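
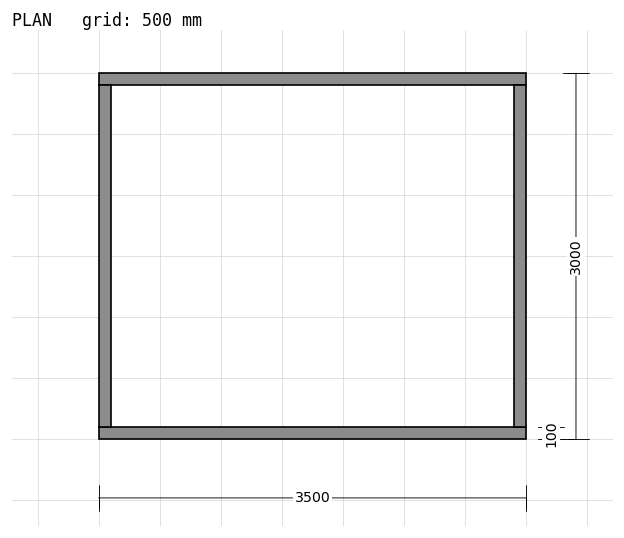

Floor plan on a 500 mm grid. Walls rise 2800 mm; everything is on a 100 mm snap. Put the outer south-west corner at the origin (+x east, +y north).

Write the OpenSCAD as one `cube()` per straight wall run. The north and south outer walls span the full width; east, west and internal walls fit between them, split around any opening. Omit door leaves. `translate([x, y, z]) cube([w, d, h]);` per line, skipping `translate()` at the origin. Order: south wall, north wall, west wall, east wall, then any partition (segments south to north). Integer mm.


cube([3500, 100, 2800]);
translate([0, 2900, 0]) cube([3500, 100, 2800]);
translate([0, 100, 0]) cube([100, 2800, 2800]);
translate([3400, 100, 0]) cube([100, 2800, 2800]);


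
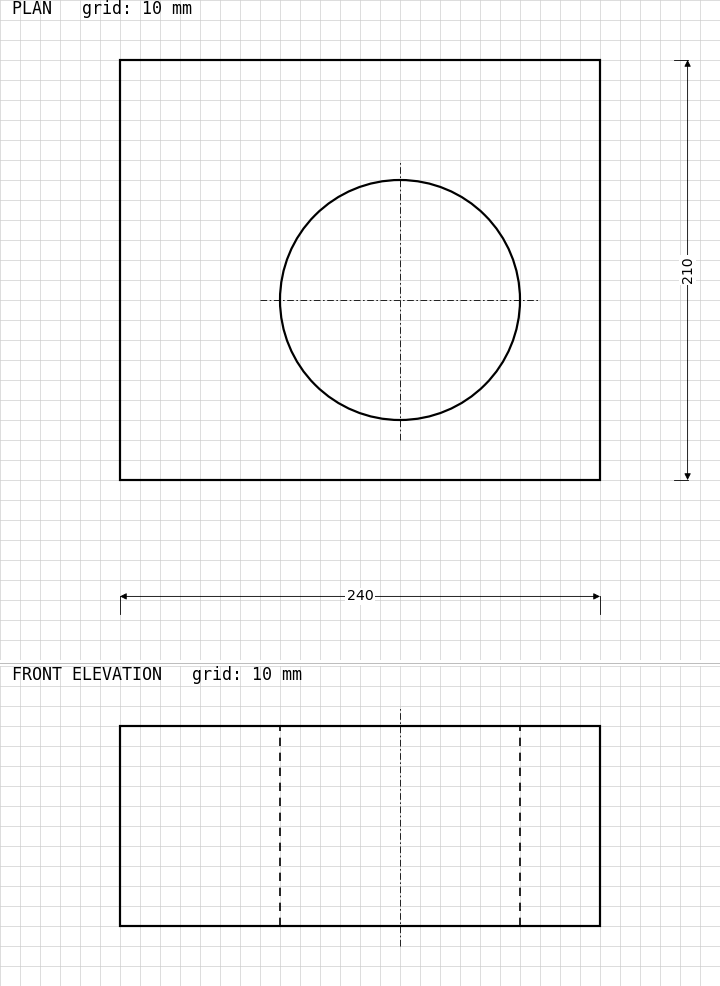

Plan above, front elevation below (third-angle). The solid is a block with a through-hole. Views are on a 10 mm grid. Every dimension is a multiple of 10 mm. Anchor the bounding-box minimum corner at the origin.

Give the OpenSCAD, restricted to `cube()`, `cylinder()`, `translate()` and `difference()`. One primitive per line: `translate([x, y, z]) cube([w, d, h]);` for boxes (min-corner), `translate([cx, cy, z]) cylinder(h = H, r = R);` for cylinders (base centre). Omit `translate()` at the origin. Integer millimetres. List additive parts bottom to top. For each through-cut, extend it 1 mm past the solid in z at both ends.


difference() {
  cube([240, 210, 100]);
  translate([140, 90, -1]) cylinder(h = 102, r = 60);
}


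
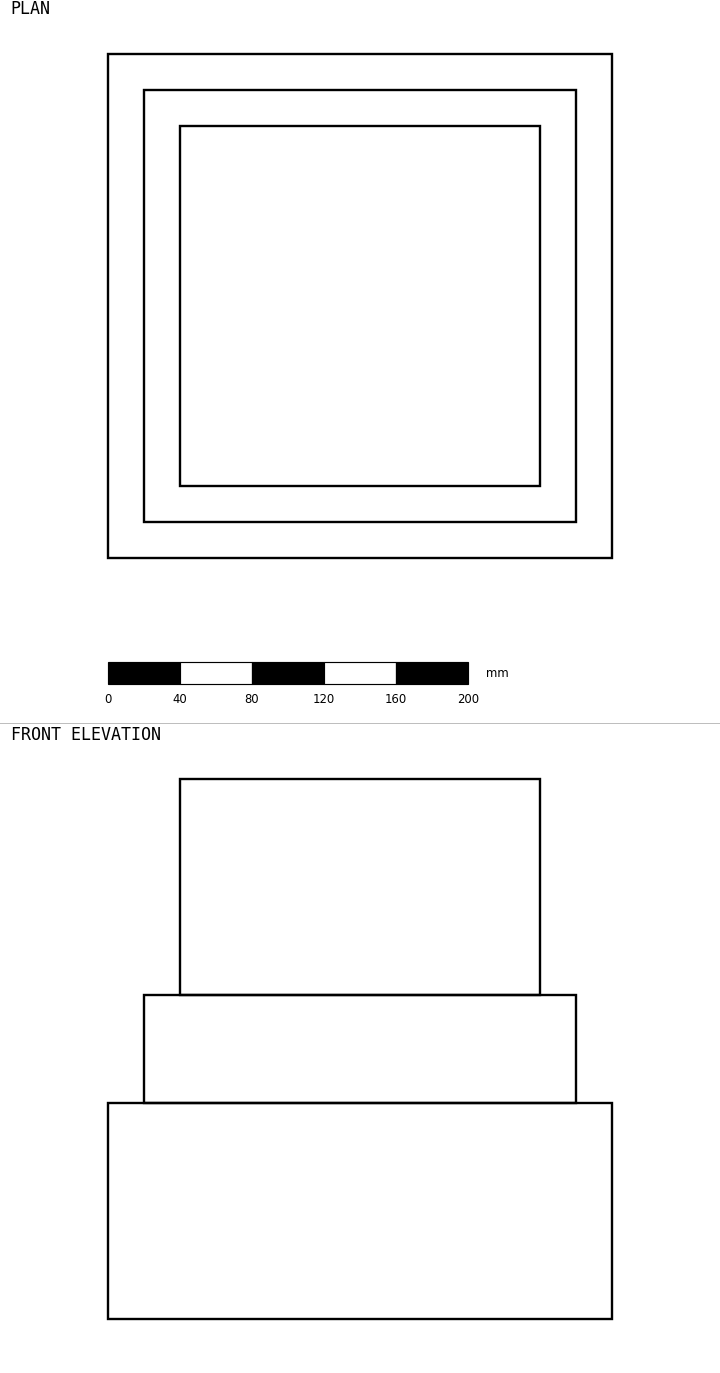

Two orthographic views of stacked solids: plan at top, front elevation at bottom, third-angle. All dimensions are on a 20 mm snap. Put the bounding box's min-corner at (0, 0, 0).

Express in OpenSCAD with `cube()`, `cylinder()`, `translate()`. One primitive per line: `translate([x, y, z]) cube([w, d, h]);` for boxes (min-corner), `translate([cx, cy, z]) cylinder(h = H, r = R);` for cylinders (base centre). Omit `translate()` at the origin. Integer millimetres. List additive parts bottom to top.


cube([280, 280, 120]);
translate([20, 20, 120]) cube([240, 240, 60]);
translate([40, 40, 180]) cube([200, 200, 120]);


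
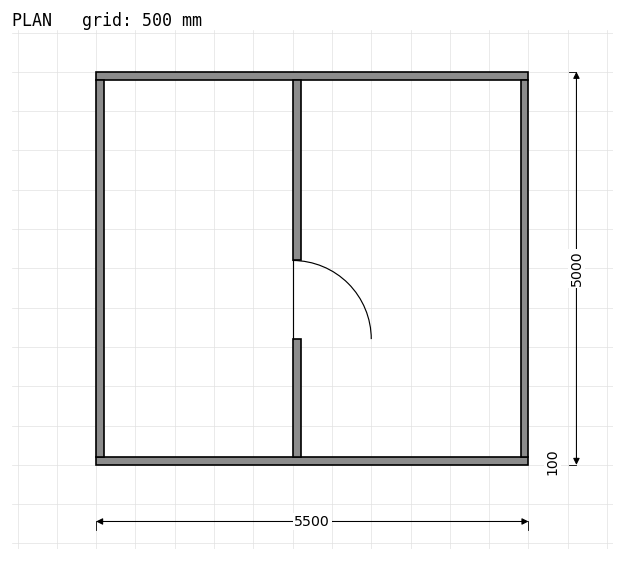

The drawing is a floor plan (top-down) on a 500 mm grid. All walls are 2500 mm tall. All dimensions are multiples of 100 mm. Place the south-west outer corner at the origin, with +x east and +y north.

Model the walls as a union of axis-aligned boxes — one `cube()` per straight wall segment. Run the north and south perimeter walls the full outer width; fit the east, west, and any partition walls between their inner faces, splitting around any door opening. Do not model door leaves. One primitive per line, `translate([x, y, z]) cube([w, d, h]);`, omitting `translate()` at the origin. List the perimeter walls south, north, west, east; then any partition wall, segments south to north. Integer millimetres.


cube([5500, 100, 2500]);
translate([0, 4900, 0]) cube([5500, 100, 2500]);
translate([0, 100, 0]) cube([100, 4800, 2500]);
translate([5400, 100, 0]) cube([100, 4800, 2500]);
translate([2500, 100, 0]) cube([100, 1500, 2500]);
translate([2500, 2600, 0]) cube([100, 2300, 2500]);


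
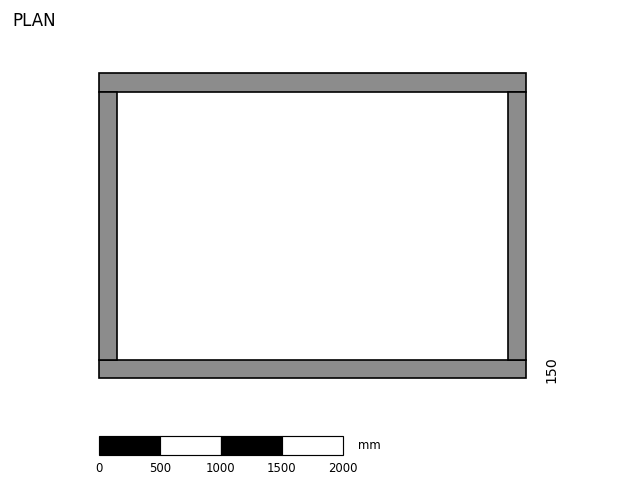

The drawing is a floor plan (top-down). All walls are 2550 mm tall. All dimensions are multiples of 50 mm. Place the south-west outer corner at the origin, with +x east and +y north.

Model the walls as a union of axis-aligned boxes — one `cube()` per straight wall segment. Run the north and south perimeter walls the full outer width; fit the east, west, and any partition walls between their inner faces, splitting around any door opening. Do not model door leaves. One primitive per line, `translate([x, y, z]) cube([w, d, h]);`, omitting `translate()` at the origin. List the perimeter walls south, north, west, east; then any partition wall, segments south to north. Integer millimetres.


cube([3500, 150, 2550]);
translate([0, 2350, 0]) cube([3500, 150, 2550]);
translate([0, 150, 0]) cube([150, 2200, 2550]);
translate([3350, 150, 0]) cube([150, 2200, 2550]);


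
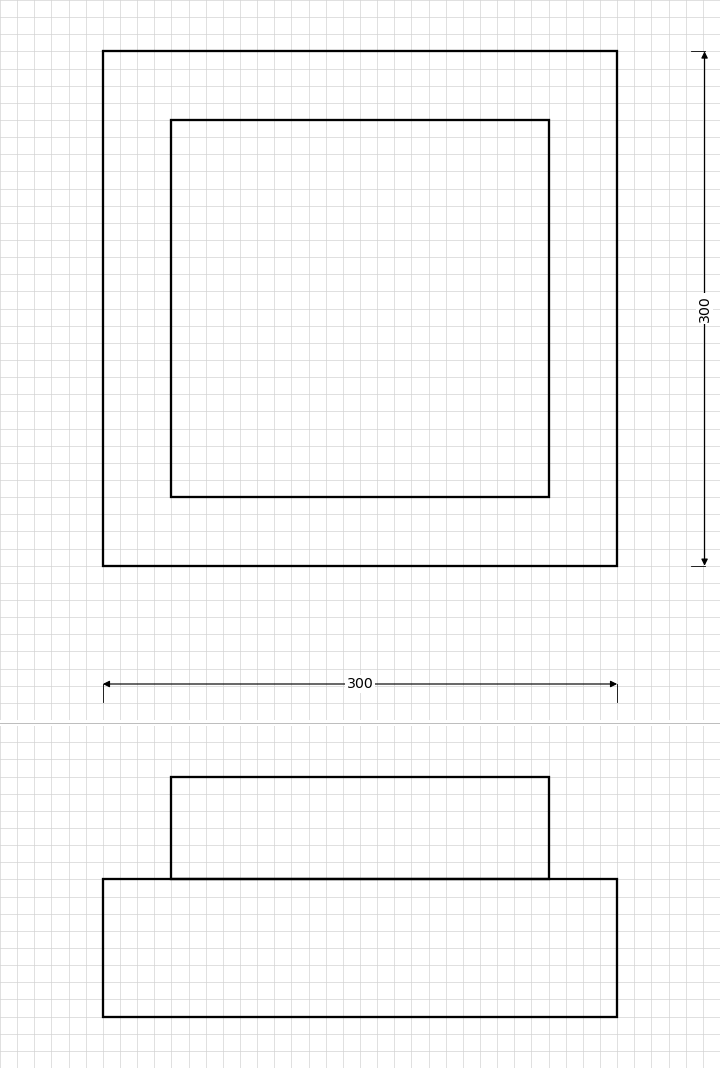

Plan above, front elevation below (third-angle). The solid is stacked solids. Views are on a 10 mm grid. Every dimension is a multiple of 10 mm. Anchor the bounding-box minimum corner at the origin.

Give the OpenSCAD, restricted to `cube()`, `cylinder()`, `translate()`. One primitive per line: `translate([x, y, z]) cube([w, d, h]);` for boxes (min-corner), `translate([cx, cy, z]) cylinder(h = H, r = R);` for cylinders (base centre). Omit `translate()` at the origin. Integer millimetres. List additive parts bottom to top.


cube([300, 300, 80]);
translate([40, 40, 80]) cube([220, 220, 60]);


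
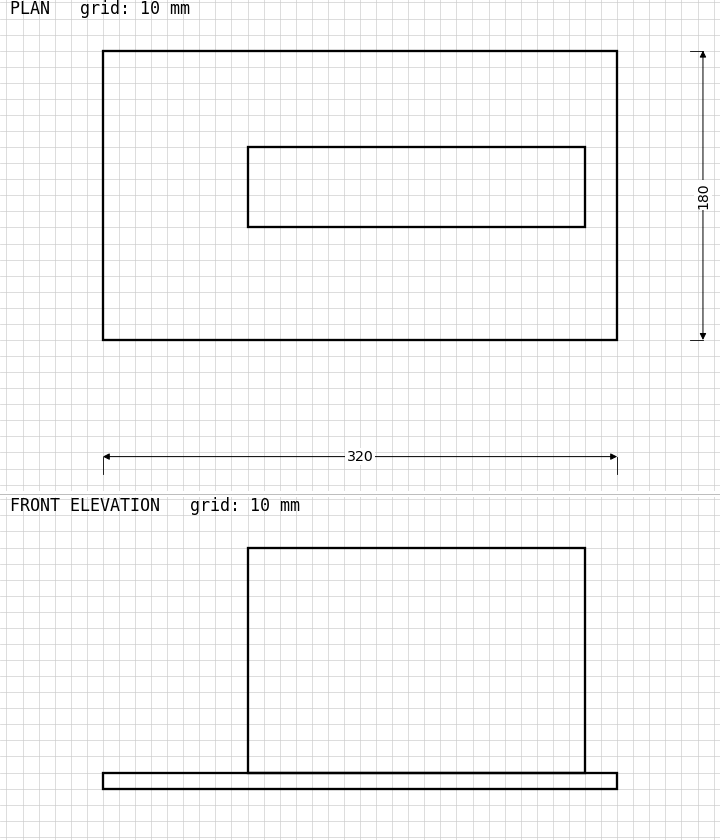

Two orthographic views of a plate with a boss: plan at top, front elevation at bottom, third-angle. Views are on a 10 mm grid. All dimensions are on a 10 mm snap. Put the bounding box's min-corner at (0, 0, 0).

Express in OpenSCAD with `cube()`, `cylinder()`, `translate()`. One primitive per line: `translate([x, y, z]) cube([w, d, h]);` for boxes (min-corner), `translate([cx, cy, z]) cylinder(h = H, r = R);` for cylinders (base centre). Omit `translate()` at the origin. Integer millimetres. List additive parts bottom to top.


cube([320, 180, 10]);
translate([90, 70, 10]) cube([210, 50, 140]);


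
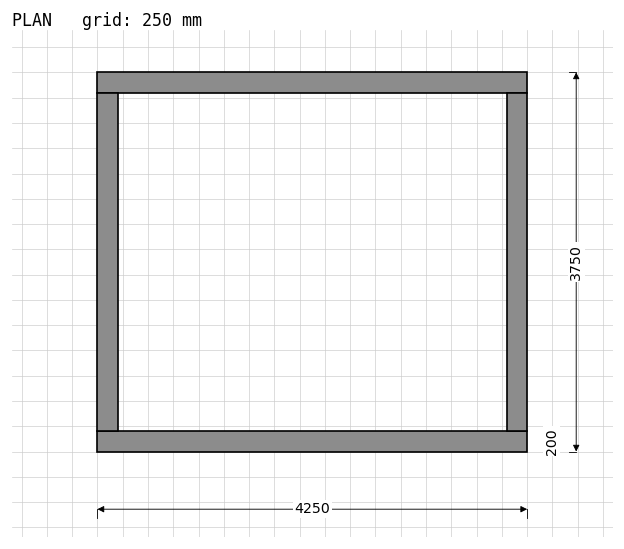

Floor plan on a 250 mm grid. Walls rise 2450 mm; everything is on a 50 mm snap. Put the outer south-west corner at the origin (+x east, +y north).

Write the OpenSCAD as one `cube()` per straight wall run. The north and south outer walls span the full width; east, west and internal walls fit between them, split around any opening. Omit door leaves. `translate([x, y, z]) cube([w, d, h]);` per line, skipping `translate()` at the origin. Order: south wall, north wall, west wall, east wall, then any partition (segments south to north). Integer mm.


cube([4250, 200, 2450]);
translate([0, 3550, 0]) cube([4250, 200, 2450]);
translate([0, 200, 0]) cube([200, 3350, 2450]);
translate([4050, 200, 0]) cube([200, 3350, 2450]);


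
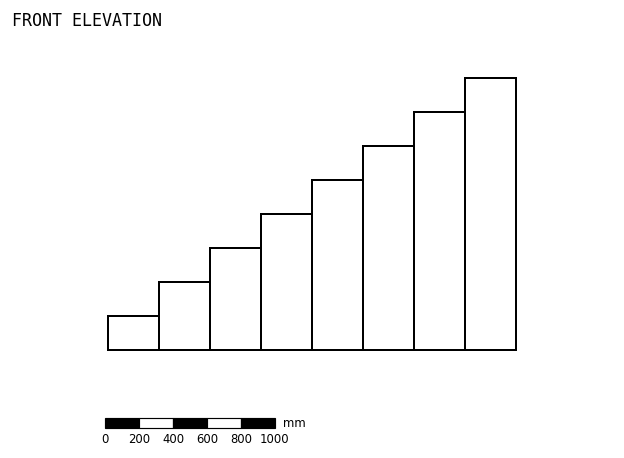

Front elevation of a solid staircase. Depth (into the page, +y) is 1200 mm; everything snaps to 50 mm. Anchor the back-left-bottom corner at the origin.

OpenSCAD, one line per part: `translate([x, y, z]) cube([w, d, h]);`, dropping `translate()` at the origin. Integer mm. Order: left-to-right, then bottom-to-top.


cube([300, 1200, 200]);
translate([300, 0, 0]) cube([300, 1200, 400]);
translate([600, 0, 0]) cube([300, 1200, 600]);
translate([900, 0, 0]) cube([300, 1200, 800]);
translate([1200, 0, 0]) cube([300, 1200, 1000]);
translate([1500, 0, 0]) cube([300, 1200, 1200]);
translate([1800, 0, 0]) cube([300, 1200, 1400]);
translate([2100, 0, 0]) cube([300, 1200, 1600]);


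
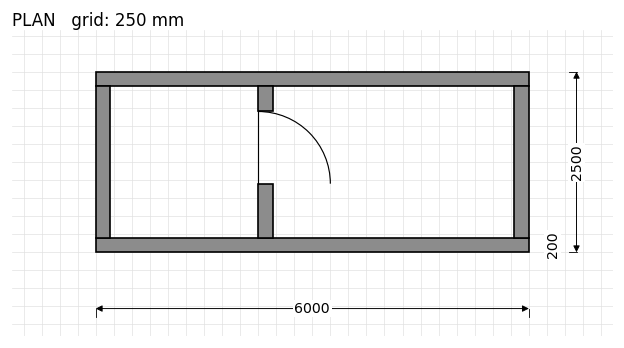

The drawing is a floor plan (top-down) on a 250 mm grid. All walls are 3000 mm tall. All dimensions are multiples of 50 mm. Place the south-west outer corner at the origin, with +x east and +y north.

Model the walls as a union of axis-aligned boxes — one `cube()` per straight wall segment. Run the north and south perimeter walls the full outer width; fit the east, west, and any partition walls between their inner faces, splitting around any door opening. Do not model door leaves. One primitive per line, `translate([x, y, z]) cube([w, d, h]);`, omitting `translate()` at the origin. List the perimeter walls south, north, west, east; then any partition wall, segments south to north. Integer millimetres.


cube([6000, 200, 3000]);
translate([0, 2300, 0]) cube([6000, 200, 3000]);
translate([0, 200, 0]) cube([200, 2100, 3000]);
translate([5800, 200, 0]) cube([200, 2100, 3000]);
translate([2250, 200, 0]) cube([200, 750, 3000]);
translate([2250, 1950, 0]) cube([200, 350, 3000]);


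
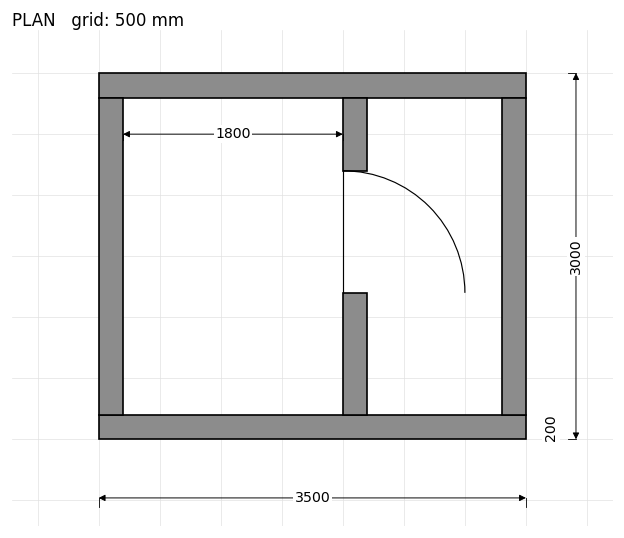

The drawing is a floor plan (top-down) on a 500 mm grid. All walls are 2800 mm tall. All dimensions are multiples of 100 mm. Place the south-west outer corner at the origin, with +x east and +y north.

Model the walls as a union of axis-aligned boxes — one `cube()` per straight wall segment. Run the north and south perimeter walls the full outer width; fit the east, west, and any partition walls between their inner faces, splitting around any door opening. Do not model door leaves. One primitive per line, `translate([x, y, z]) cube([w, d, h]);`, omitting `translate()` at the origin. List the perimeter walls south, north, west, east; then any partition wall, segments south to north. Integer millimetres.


cube([3500, 200, 2800]);
translate([0, 2800, 0]) cube([3500, 200, 2800]);
translate([0, 200, 0]) cube([200, 2600, 2800]);
translate([3300, 200, 0]) cube([200, 2600, 2800]);
translate([2000, 200, 0]) cube([200, 1000, 2800]);
translate([2000, 2200, 0]) cube([200, 600, 2800]);


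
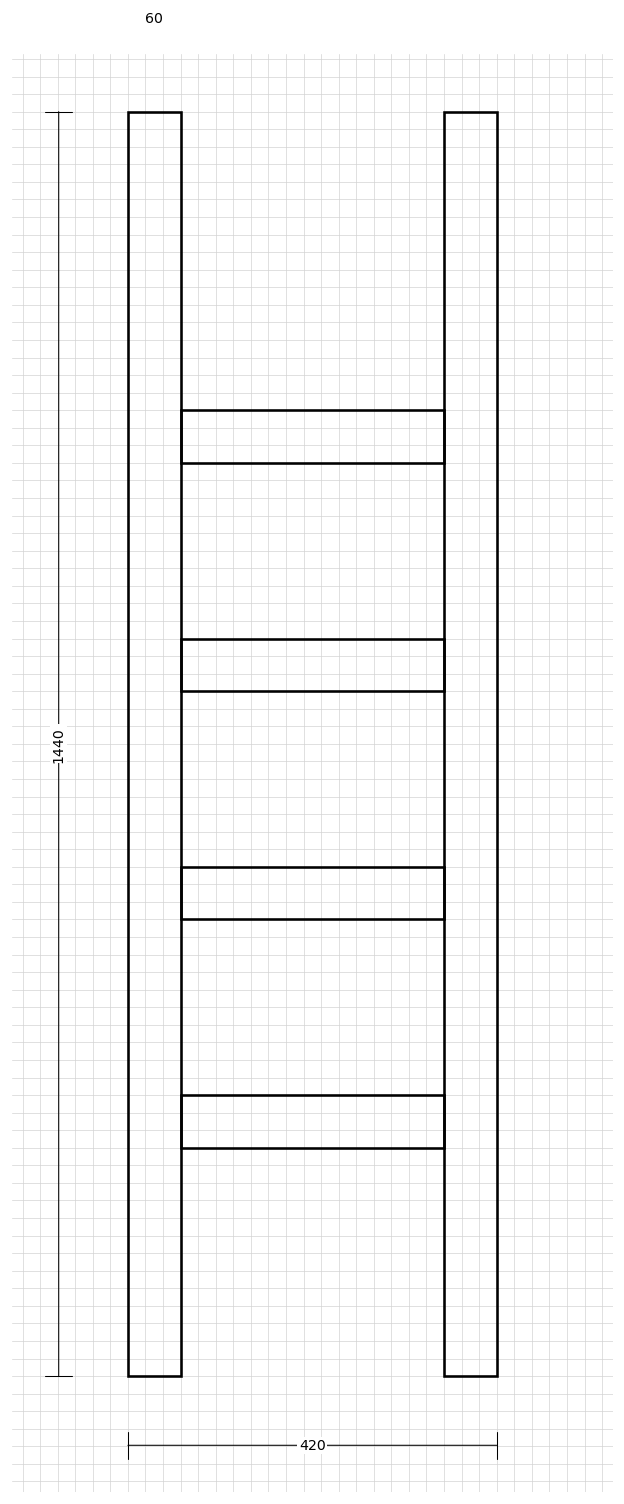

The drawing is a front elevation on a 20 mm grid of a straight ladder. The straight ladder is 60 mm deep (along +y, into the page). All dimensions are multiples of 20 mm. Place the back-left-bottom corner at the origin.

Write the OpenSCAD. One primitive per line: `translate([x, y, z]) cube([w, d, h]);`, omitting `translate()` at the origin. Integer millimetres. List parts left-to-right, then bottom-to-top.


cube([60, 60, 1440]);
translate([60, 0, 260]) cube([300, 60, 60]);
translate([60, 0, 520]) cube([300, 60, 60]);
translate([60, 0, 780]) cube([300, 60, 60]);
translate([60, 0, 1040]) cube([300, 60, 60]);
translate([360, 0, 0]) cube([60, 60, 1440]);


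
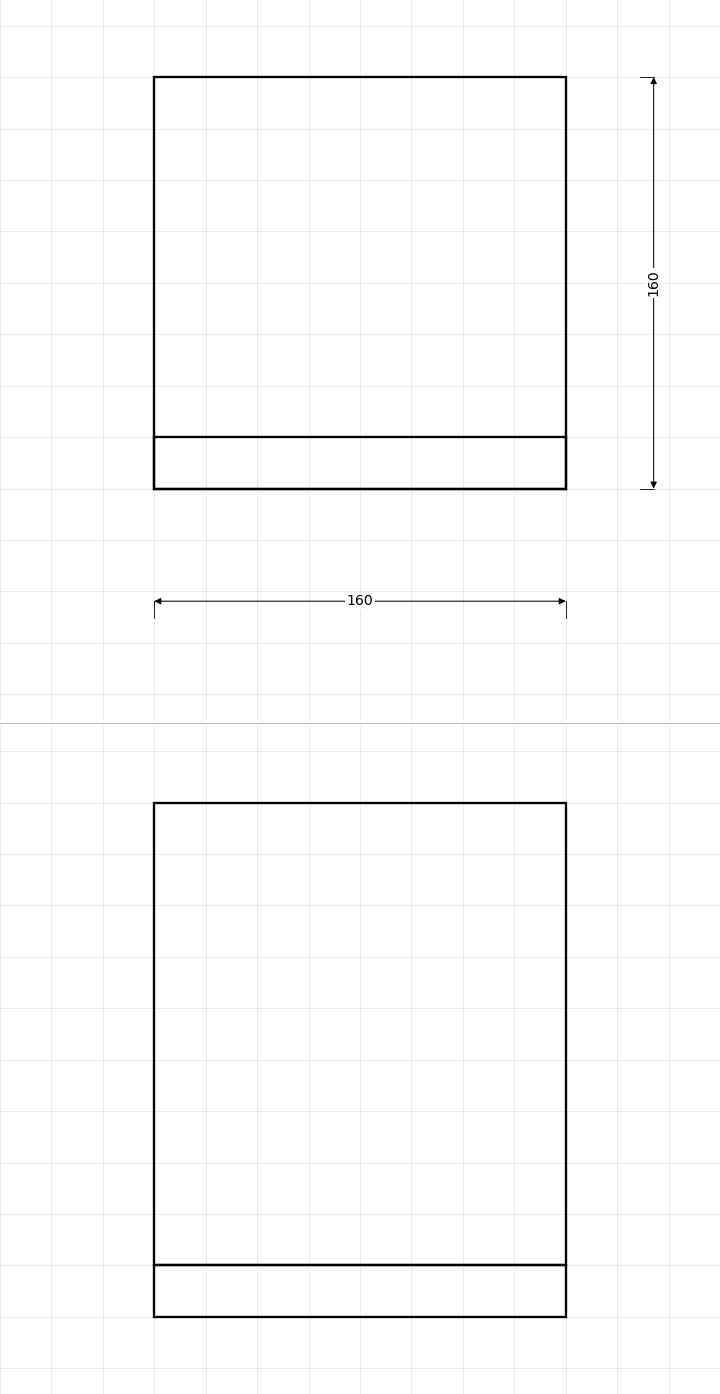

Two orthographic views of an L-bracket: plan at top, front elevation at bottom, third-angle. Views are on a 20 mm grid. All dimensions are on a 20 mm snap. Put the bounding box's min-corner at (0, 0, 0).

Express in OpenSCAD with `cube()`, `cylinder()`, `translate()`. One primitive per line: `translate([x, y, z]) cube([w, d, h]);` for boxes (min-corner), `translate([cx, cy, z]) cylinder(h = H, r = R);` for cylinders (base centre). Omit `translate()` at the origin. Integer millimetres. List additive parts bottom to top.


cube([160, 160, 20]);
translate([0, 0, 20]) cube([160, 20, 180]);


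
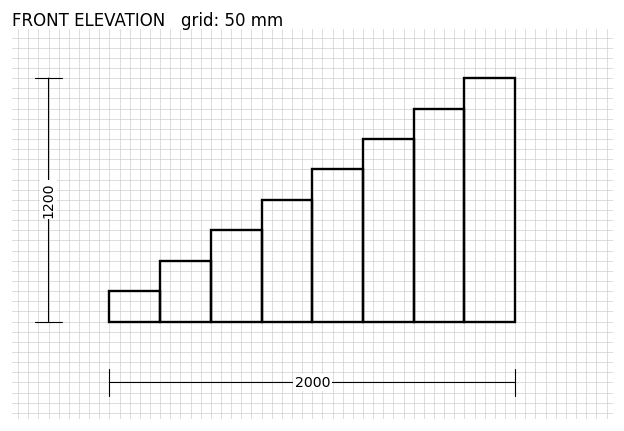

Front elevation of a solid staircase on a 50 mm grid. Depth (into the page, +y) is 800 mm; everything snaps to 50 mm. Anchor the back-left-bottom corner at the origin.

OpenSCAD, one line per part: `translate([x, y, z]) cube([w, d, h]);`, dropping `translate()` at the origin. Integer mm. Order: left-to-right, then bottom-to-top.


cube([250, 800, 150]);
translate([250, 0, 0]) cube([250, 800, 300]);
translate([500, 0, 0]) cube([250, 800, 450]);
translate([750, 0, 0]) cube([250, 800, 600]);
translate([1000, 0, 0]) cube([250, 800, 750]);
translate([1250, 0, 0]) cube([250, 800, 900]);
translate([1500, 0, 0]) cube([250, 800, 1050]);
translate([1750, 0, 0]) cube([250, 800, 1200]);


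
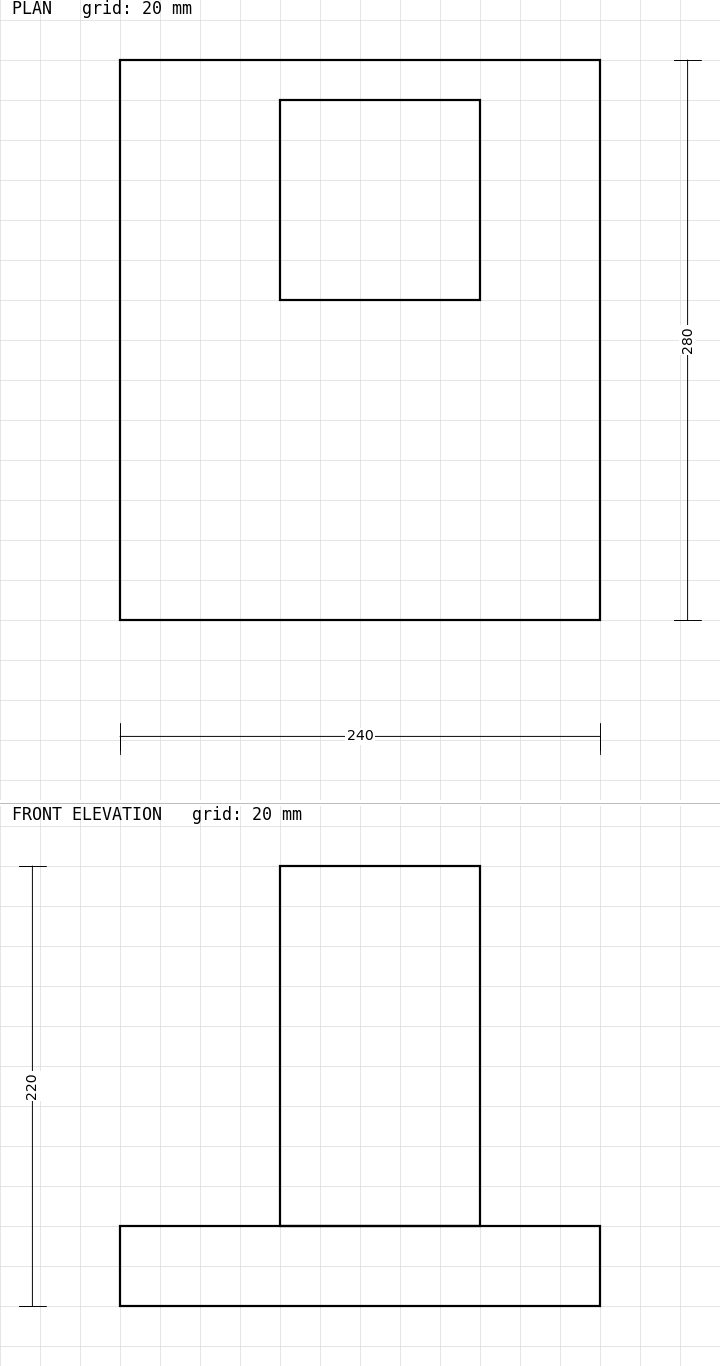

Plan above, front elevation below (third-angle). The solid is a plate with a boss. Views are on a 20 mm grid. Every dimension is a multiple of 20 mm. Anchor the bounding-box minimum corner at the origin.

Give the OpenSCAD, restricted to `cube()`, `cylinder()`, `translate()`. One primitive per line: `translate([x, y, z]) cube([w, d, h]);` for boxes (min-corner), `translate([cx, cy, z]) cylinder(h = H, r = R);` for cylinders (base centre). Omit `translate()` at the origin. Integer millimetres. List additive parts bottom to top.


cube([240, 280, 40]);
translate([80, 160, 40]) cube([100, 100, 180]);


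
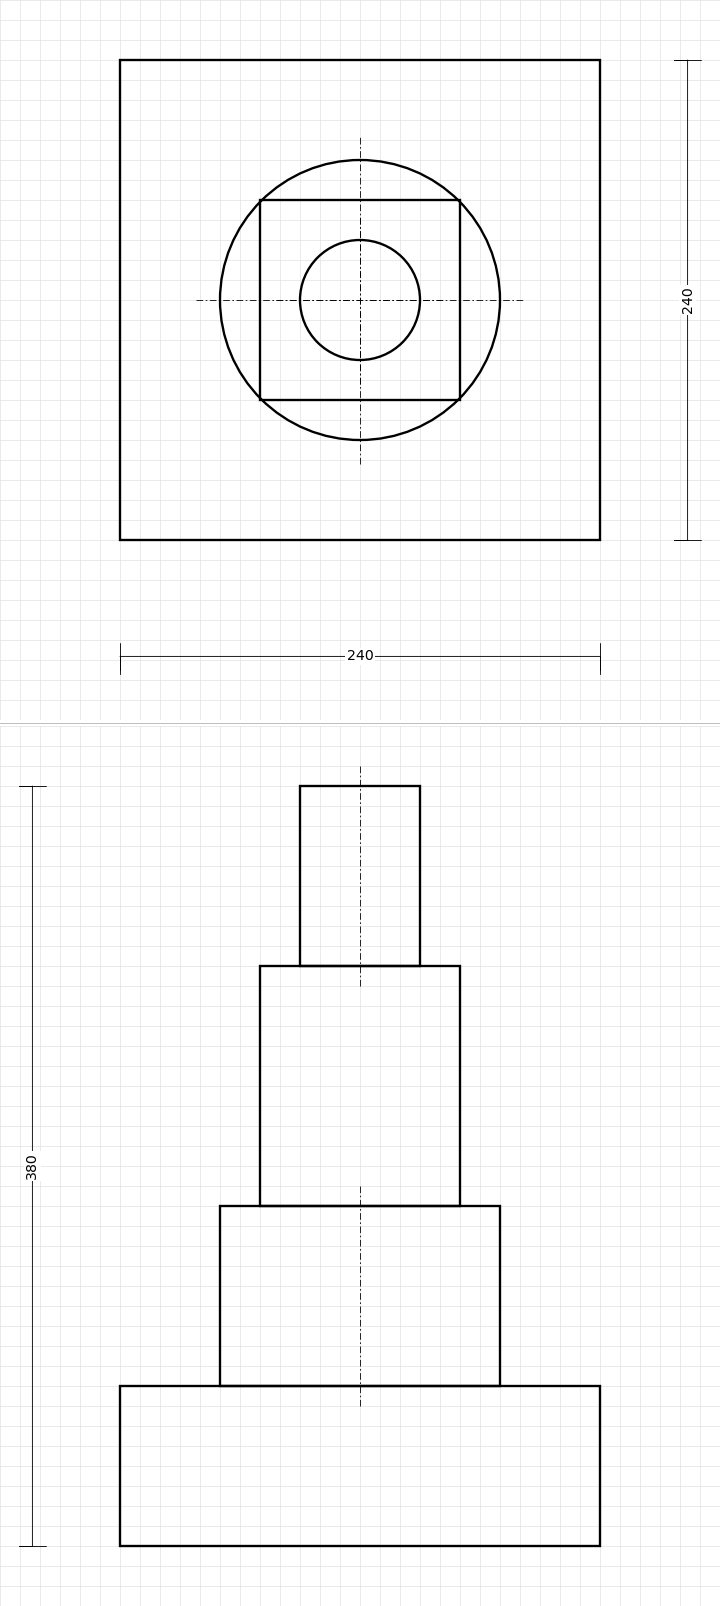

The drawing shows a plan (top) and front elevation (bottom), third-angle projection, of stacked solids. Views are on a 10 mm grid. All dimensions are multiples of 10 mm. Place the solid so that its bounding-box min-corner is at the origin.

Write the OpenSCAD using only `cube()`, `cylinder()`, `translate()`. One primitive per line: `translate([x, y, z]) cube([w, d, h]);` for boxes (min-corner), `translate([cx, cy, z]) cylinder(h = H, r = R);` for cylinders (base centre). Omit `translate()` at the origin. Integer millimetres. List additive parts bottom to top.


cube([240, 240, 80]);
translate([120, 120, 80]) cylinder(h = 90, r = 70);
translate([70, 70, 170]) cube([100, 100, 120]);
translate([120, 120, 290]) cylinder(h = 90, r = 30);


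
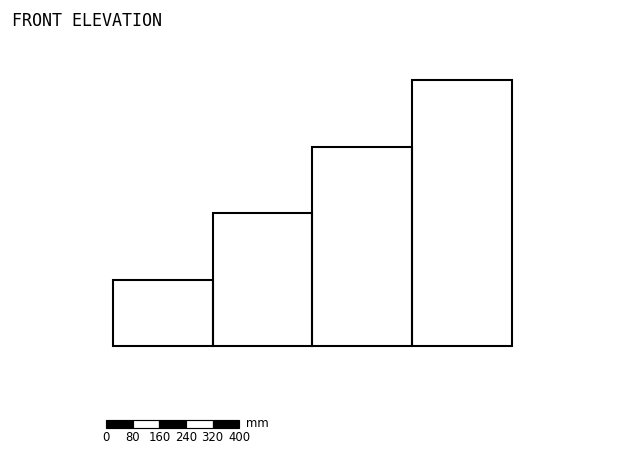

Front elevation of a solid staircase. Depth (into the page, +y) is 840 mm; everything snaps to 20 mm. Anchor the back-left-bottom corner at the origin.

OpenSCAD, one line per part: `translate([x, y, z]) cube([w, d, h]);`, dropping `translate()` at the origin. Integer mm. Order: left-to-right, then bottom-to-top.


cube([300, 840, 200]);
translate([300, 0, 0]) cube([300, 840, 400]);
translate([600, 0, 0]) cube([300, 840, 600]);
translate([900, 0, 0]) cube([300, 840, 800]);


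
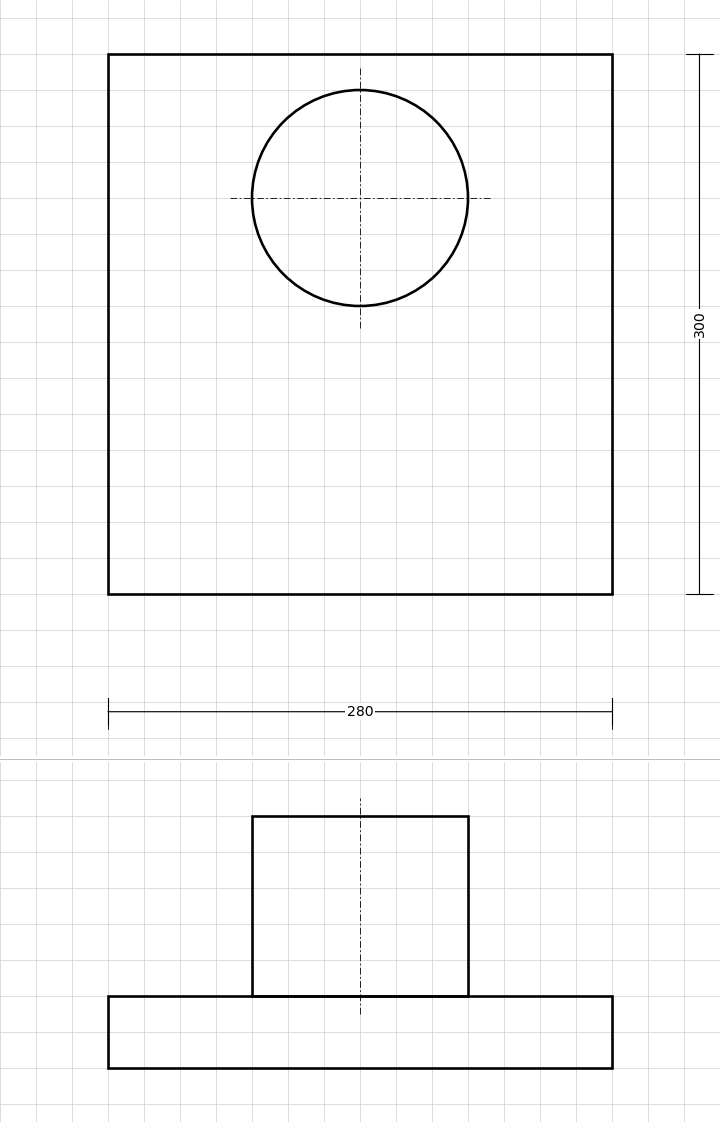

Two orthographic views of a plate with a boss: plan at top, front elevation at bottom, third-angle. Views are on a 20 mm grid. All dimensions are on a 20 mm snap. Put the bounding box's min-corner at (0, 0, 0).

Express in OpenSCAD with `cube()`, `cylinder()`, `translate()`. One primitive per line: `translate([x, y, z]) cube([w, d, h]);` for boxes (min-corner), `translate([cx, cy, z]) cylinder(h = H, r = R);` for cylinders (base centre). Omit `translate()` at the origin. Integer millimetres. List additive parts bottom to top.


cube([280, 300, 40]);
translate([140, 220, 40]) cylinder(h = 100, r = 60);


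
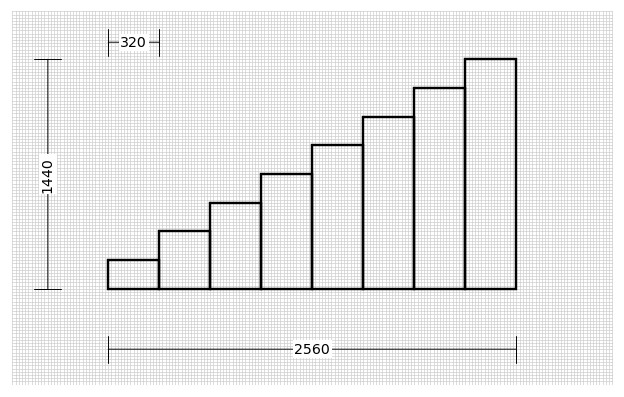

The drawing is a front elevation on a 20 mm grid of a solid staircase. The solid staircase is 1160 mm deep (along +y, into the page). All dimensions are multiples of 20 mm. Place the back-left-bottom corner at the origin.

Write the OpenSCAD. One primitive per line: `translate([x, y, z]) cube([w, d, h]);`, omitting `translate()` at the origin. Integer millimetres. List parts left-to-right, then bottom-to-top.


cube([320, 1160, 180]);
translate([320, 0, 0]) cube([320, 1160, 360]);
translate([640, 0, 0]) cube([320, 1160, 540]);
translate([960, 0, 0]) cube([320, 1160, 720]);
translate([1280, 0, 0]) cube([320, 1160, 900]);
translate([1600, 0, 0]) cube([320, 1160, 1080]);
translate([1920, 0, 0]) cube([320, 1160, 1260]);
translate([2240, 0, 0]) cube([320, 1160, 1440]);


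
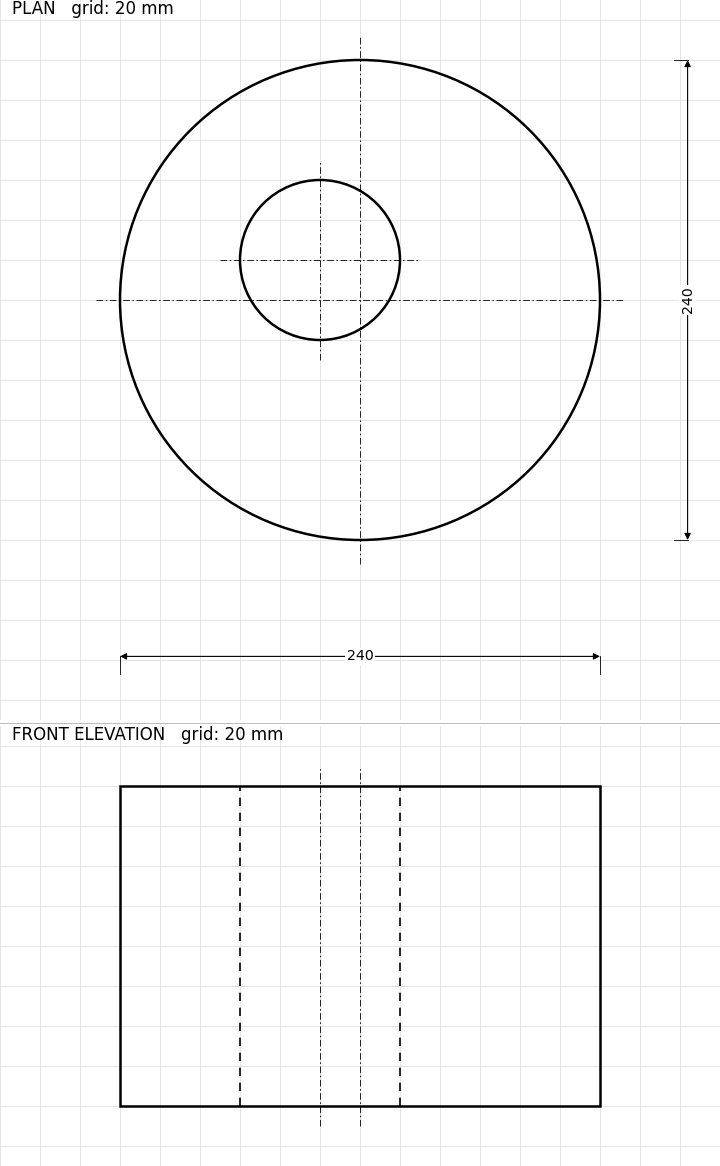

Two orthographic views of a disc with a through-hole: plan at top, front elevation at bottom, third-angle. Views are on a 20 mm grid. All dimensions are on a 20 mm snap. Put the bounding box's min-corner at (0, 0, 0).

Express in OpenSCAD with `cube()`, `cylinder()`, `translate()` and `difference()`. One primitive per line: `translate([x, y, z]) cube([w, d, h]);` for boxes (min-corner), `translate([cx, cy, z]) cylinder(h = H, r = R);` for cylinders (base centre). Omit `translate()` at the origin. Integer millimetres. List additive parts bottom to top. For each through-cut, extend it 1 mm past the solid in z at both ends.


difference() {
  translate([120, 120, 0]) cylinder(h = 160, r = 120);
  translate([100, 140, -1]) cylinder(h = 162, r = 40);
}


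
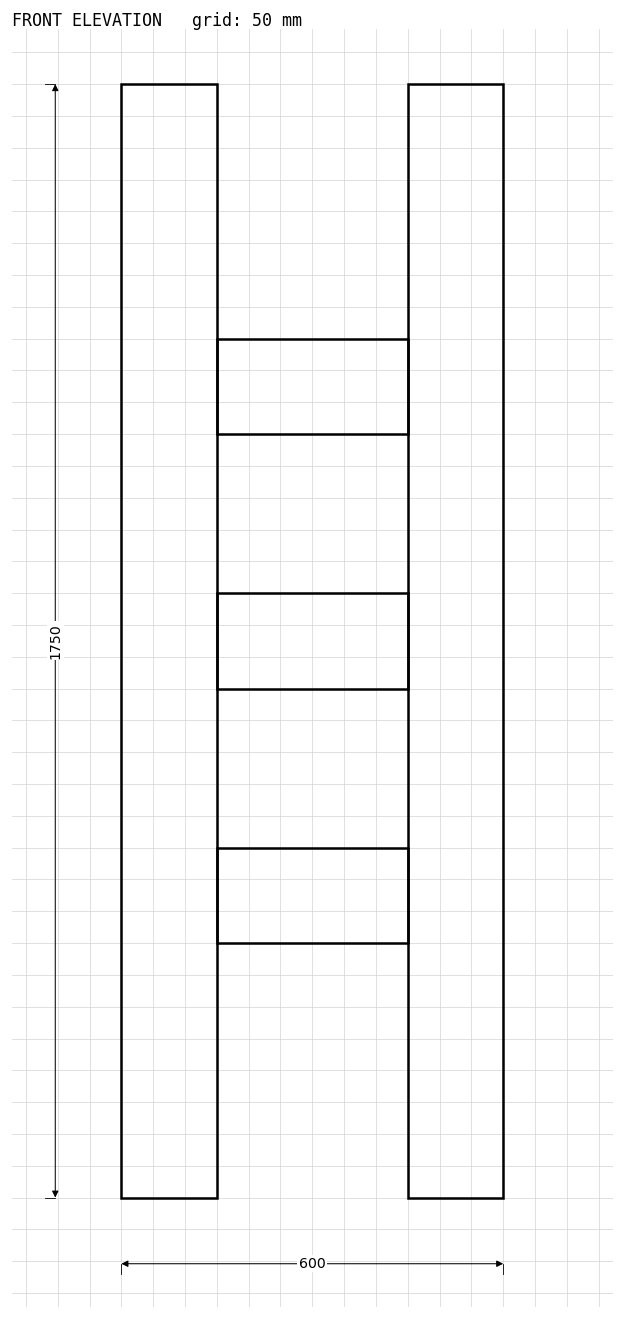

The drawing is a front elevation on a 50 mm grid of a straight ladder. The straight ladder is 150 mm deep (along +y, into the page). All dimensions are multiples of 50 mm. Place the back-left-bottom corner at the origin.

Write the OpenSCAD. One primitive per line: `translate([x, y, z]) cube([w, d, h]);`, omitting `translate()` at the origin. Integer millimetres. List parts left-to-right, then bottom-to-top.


cube([150, 150, 1750]);
translate([150, 0, 400]) cube([300, 150, 150]);
translate([150, 0, 800]) cube([300, 150, 150]);
translate([150, 0, 1200]) cube([300, 150, 150]);
translate([450, 0, 0]) cube([150, 150, 1750]);


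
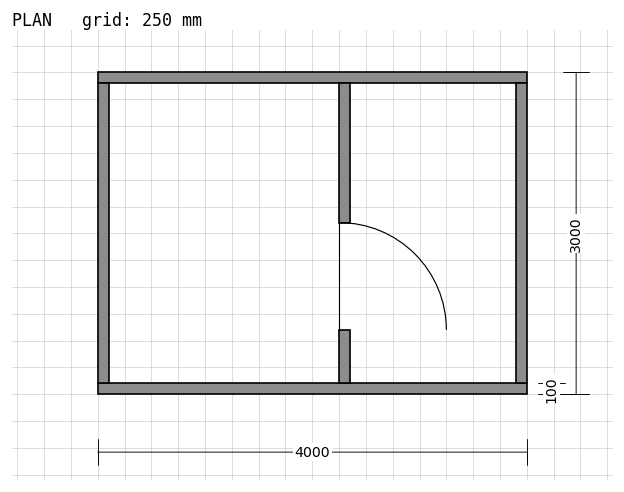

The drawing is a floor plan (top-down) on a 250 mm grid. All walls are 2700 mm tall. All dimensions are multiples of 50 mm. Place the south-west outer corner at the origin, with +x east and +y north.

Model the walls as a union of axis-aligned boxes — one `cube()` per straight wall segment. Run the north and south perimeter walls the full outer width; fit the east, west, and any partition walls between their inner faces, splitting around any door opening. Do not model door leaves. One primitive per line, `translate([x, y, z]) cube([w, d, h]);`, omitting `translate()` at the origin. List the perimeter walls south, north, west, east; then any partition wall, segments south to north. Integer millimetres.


cube([4000, 100, 2700]);
translate([0, 2900, 0]) cube([4000, 100, 2700]);
translate([0, 100, 0]) cube([100, 2800, 2700]);
translate([3900, 100, 0]) cube([100, 2800, 2700]);
translate([2250, 100, 0]) cube([100, 500, 2700]);
translate([2250, 1600, 0]) cube([100, 1300, 2700]);


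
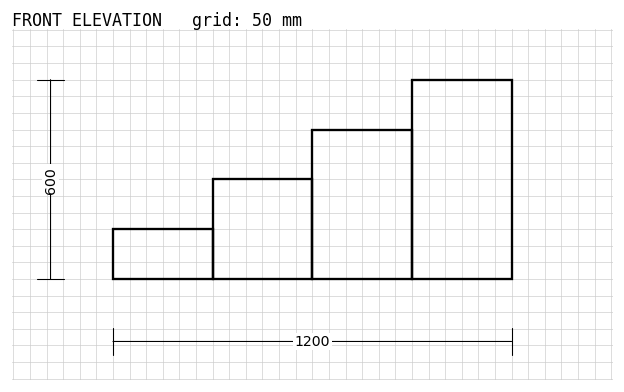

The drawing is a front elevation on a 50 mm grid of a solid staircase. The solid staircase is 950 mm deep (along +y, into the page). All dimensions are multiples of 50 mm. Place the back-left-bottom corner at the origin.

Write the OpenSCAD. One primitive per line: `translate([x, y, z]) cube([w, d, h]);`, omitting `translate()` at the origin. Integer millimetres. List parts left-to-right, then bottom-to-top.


cube([300, 950, 150]);
translate([300, 0, 0]) cube([300, 950, 300]);
translate([600, 0, 0]) cube([300, 950, 450]);
translate([900, 0, 0]) cube([300, 950, 600]);


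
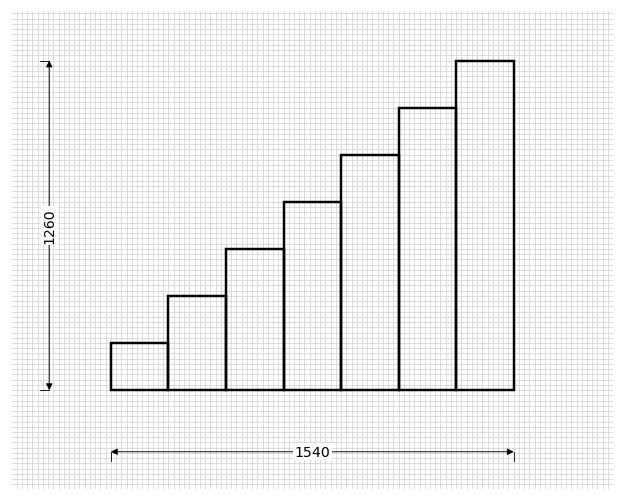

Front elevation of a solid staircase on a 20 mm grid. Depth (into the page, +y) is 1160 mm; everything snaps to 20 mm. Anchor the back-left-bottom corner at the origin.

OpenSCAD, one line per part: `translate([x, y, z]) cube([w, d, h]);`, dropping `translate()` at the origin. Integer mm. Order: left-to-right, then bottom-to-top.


cube([220, 1160, 180]);
translate([220, 0, 0]) cube([220, 1160, 360]);
translate([440, 0, 0]) cube([220, 1160, 540]);
translate([660, 0, 0]) cube([220, 1160, 720]);
translate([880, 0, 0]) cube([220, 1160, 900]);
translate([1100, 0, 0]) cube([220, 1160, 1080]);
translate([1320, 0, 0]) cube([220, 1160, 1260]);


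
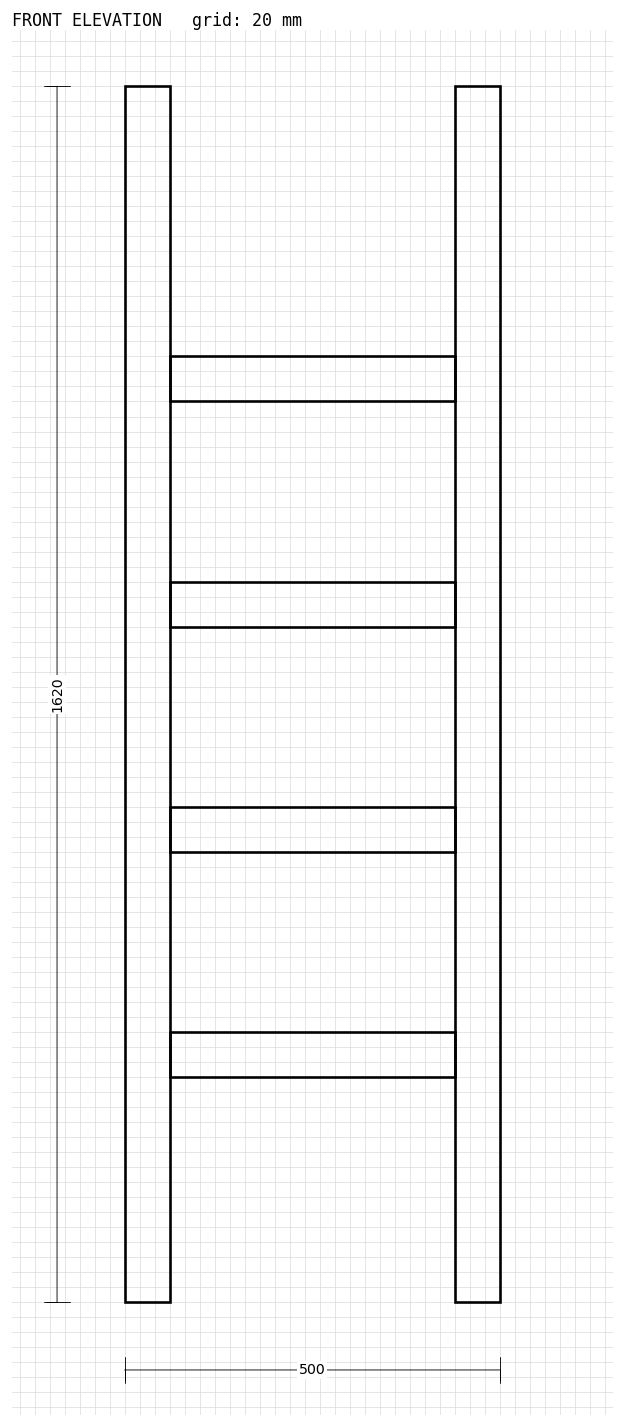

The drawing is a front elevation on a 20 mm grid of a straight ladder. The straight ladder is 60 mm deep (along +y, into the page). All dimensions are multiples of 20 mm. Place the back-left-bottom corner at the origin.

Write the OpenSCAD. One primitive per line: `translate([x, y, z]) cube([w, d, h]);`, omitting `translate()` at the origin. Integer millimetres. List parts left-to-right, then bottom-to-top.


cube([60, 60, 1620]);
translate([60, 0, 300]) cube([380, 60, 60]);
translate([60, 0, 600]) cube([380, 60, 60]);
translate([60, 0, 900]) cube([380, 60, 60]);
translate([60, 0, 1200]) cube([380, 60, 60]);
translate([440, 0, 0]) cube([60, 60, 1620]);


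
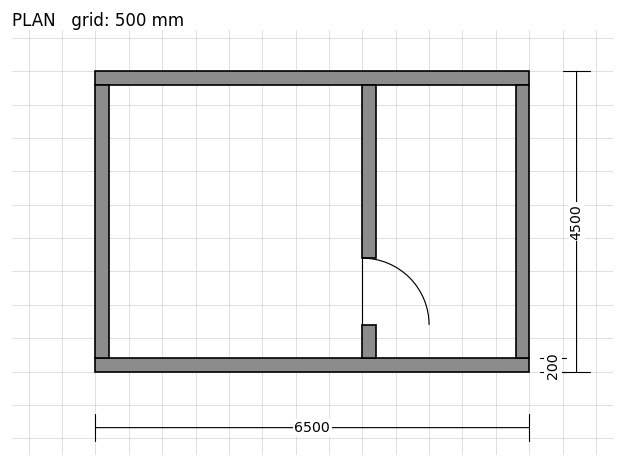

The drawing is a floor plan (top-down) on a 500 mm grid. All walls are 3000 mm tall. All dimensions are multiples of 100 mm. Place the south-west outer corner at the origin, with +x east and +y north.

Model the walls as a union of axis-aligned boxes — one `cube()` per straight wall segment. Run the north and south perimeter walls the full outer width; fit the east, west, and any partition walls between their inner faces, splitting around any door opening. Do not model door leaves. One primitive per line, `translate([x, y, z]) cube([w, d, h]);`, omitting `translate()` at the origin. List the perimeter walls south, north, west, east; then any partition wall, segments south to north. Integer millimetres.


cube([6500, 200, 3000]);
translate([0, 4300, 0]) cube([6500, 200, 3000]);
translate([0, 200, 0]) cube([200, 4100, 3000]);
translate([6300, 200, 0]) cube([200, 4100, 3000]);
translate([4000, 200, 0]) cube([200, 500, 3000]);
translate([4000, 1700, 0]) cube([200, 2600, 3000]);


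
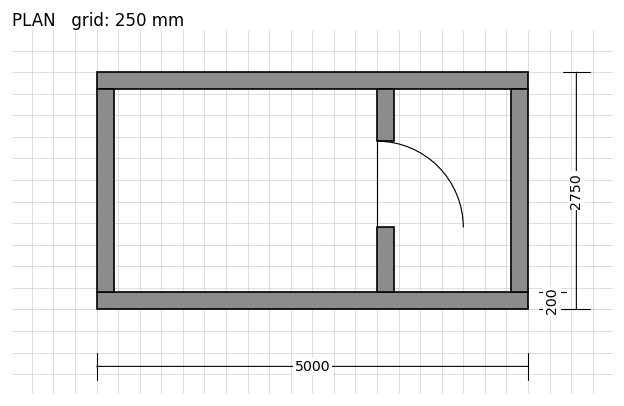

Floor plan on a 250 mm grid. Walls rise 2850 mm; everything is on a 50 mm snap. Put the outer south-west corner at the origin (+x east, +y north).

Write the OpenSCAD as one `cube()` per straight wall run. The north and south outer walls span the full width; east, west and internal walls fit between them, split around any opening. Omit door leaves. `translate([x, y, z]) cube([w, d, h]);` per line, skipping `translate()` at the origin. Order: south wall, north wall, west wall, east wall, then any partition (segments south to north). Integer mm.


cube([5000, 200, 2850]);
translate([0, 2550, 0]) cube([5000, 200, 2850]);
translate([0, 200, 0]) cube([200, 2350, 2850]);
translate([4800, 200, 0]) cube([200, 2350, 2850]);
translate([3250, 200, 0]) cube([200, 750, 2850]);
translate([3250, 1950, 0]) cube([200, 600, 2850]);


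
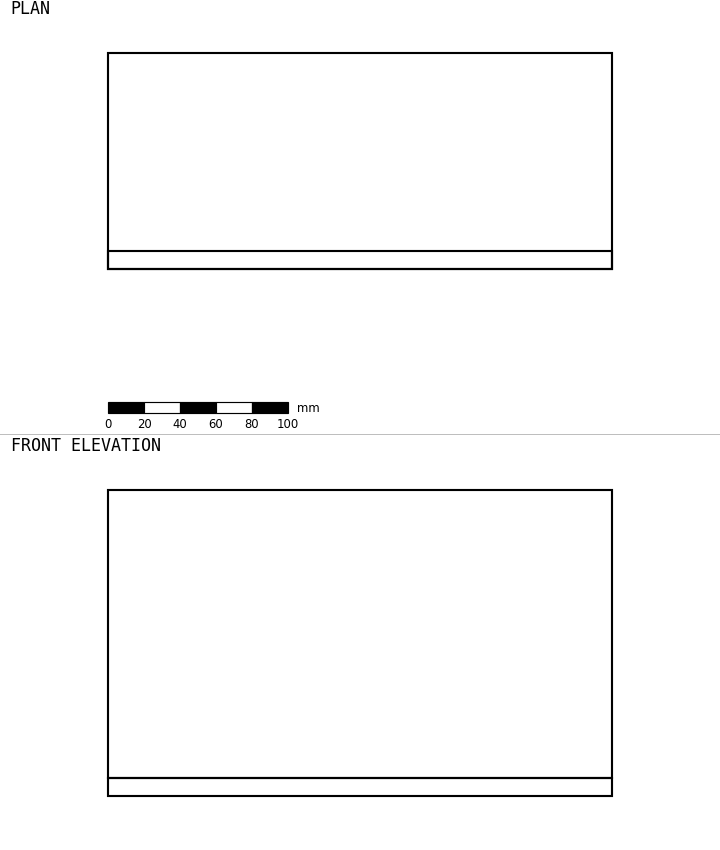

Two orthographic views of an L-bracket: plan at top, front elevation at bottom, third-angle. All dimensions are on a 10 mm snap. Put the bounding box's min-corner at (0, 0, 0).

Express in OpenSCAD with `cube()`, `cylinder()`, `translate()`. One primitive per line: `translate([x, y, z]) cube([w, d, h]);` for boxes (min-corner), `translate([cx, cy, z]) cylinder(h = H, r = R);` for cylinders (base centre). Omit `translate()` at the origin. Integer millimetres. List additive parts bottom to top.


cube([280, 120, 10]);
translate([0, 0, 10]) cube([280, 10, 160]);


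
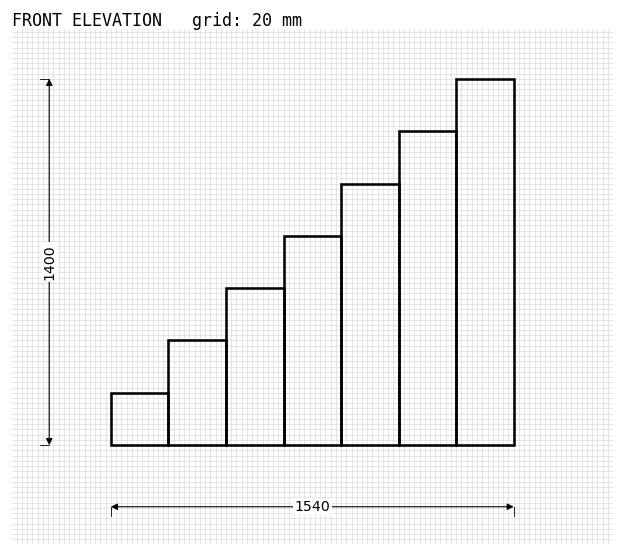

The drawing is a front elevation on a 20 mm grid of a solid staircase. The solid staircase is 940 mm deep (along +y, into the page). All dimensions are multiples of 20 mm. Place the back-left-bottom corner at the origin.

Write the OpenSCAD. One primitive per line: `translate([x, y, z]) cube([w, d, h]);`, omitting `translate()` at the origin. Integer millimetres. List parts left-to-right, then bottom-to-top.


cube([220, 940, 200]);
translate([220, 0, 0]) cube([220, 940, 400]);
translate([440, 0, 0]) cube([220, 940, 600]);
translate([660, 0, 0]) cube([220, 940, 800]);
translate([880, 0, 0]) cube([220, 940, 1000]);
translate([1100, 0, 0]) cube([220, 940, 1200]);
translate([1320, 0, 0]) cube([220, 940, 1400]);


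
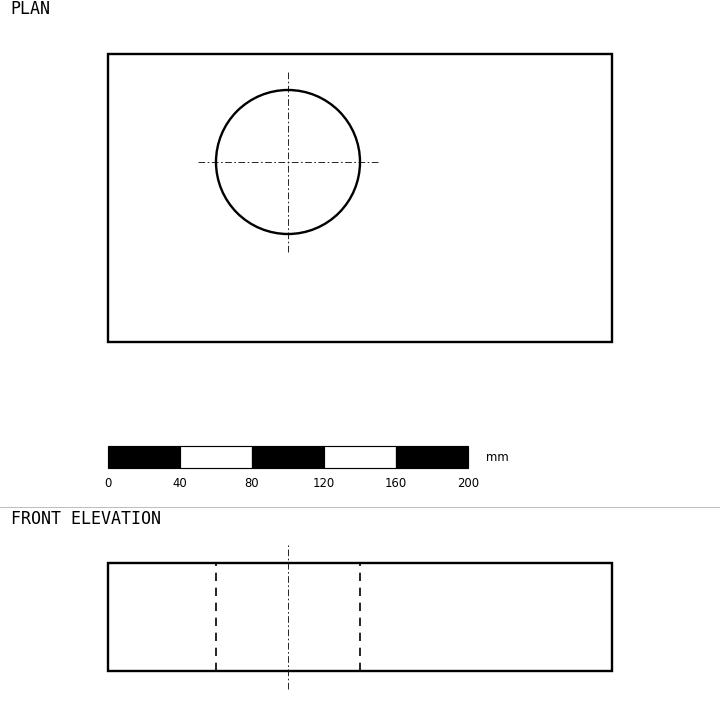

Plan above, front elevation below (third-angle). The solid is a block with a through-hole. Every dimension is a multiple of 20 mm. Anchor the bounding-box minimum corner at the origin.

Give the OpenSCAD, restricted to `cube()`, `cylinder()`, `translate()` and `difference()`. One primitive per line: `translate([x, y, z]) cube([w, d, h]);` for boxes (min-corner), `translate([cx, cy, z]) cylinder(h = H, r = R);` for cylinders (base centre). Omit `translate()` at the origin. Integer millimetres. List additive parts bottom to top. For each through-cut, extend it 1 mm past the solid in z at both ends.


difference() {
  cube([280, 160, 60]);
  translate([100, 100, -1]) cylinder(h = 62, r = 40);
}


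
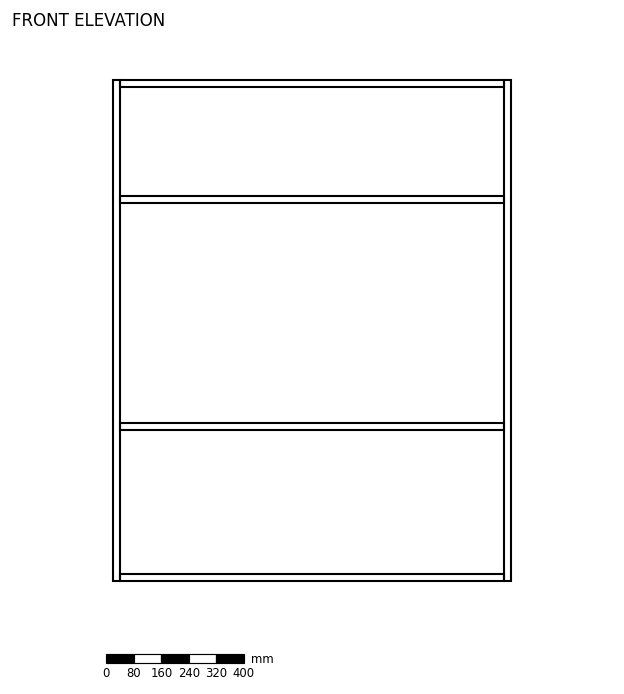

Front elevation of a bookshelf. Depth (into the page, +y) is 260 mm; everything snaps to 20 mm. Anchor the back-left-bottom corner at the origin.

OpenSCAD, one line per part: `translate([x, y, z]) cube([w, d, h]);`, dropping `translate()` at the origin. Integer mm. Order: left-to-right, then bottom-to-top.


cube([20, 260, 1460]);
translate([20, 0, 0]) cube([1120, 260, 20]);
translate([20, 0, 440]) cube([1120, 260, 20]);
translate([20, 0, 1100]) cube([1120, 260, 20]);
translate([20, 0, 1440]) cube([1120, 260, 20]);
translate([1140, 0, 0]) cube([20, 260, 1460]);


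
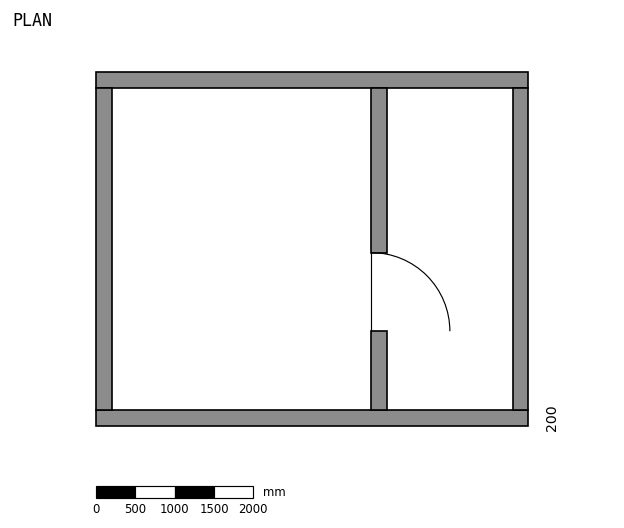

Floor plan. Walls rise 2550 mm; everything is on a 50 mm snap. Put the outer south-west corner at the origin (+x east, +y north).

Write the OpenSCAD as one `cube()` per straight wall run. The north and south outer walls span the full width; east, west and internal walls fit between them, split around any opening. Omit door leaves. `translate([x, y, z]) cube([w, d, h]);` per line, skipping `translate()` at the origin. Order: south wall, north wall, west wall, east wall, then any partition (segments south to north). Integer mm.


cube([5500, 200, 2550]);
translate([0, 4300, 0]) cube([5500, 200, 2550]);
translate([0, 200, 0]) cube([200, 4100, 2550]);
translate([5300, 200, 0]) cube([200, 4100, 2550]);
translate([3500, 200, 0]) cube([200, 1000, 2550]);
translate([3500, 2200, 0]) cube([200, 2100, 2550]);


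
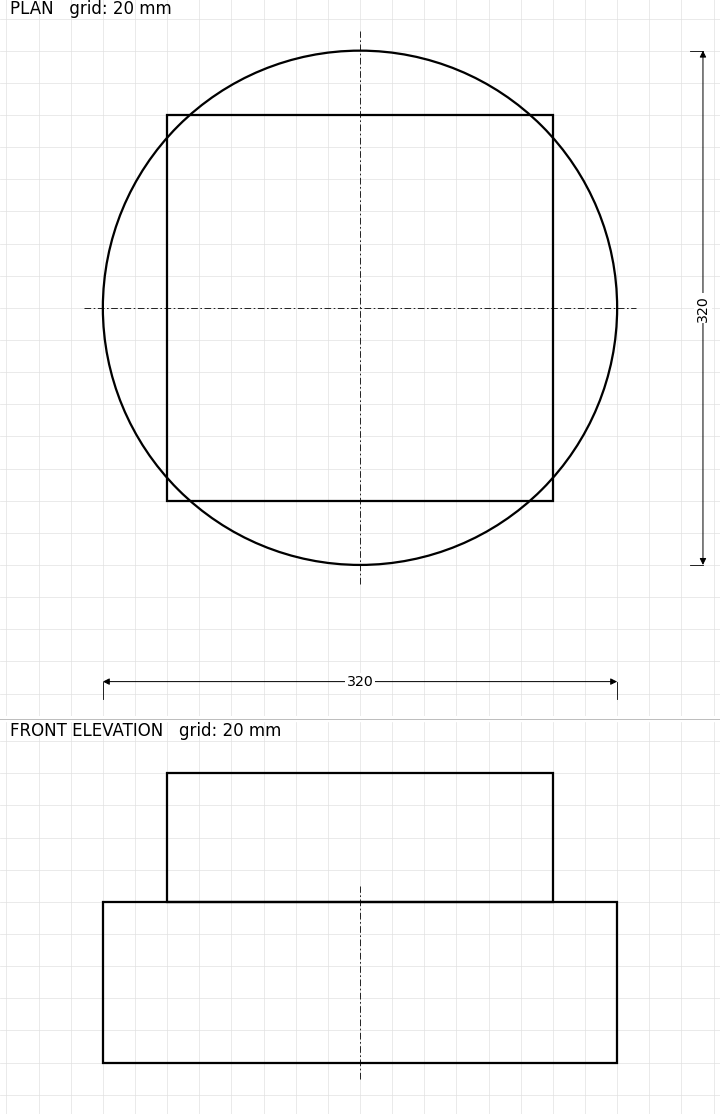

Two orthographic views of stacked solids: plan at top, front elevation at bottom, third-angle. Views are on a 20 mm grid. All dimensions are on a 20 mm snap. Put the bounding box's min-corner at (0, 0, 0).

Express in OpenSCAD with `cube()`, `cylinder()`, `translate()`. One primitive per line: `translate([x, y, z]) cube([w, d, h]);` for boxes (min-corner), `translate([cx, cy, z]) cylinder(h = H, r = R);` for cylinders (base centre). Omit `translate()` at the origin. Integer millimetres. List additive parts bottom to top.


translate([160, 160, 0]) cylinder(h = 100, r = 160);
translate([40, 40, 100]) cube([240, 240, 80]);


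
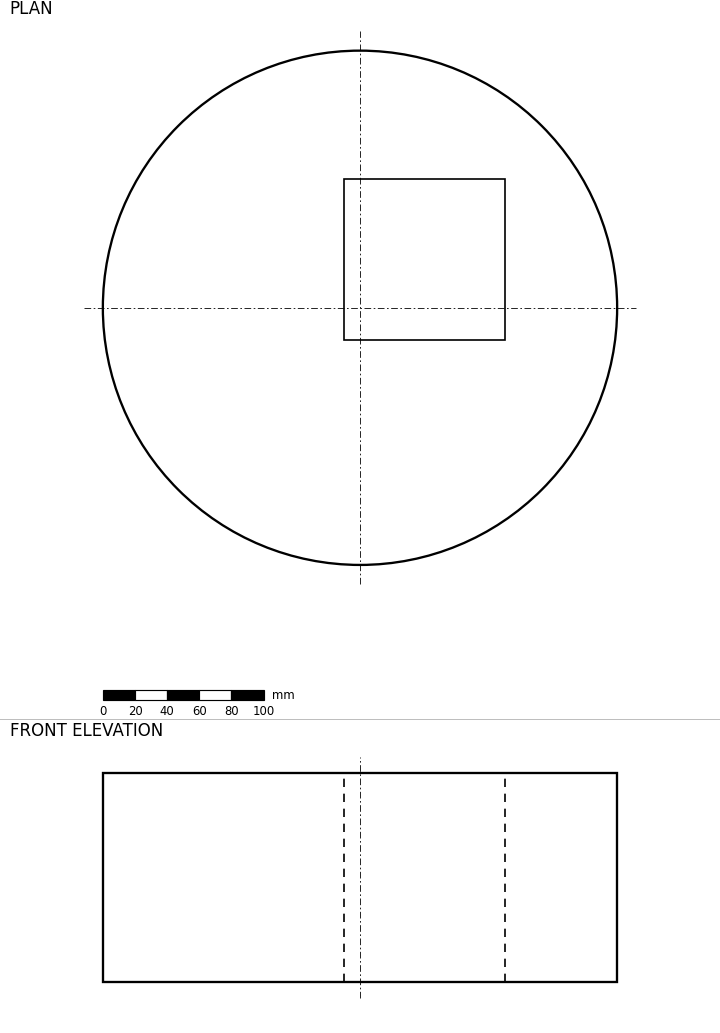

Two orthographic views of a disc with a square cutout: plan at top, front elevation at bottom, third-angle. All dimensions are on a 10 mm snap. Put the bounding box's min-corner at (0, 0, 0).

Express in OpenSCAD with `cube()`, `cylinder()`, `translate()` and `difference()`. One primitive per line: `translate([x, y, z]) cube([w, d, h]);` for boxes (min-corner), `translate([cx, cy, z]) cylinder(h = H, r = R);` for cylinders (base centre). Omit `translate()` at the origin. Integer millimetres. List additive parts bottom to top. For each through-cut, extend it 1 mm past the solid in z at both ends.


difference() {
  translate([160, 160, 0]) cylinder(h = 130, r = 160);
  translate([150, 140, -1]) cube([100, 100, 132]);
}


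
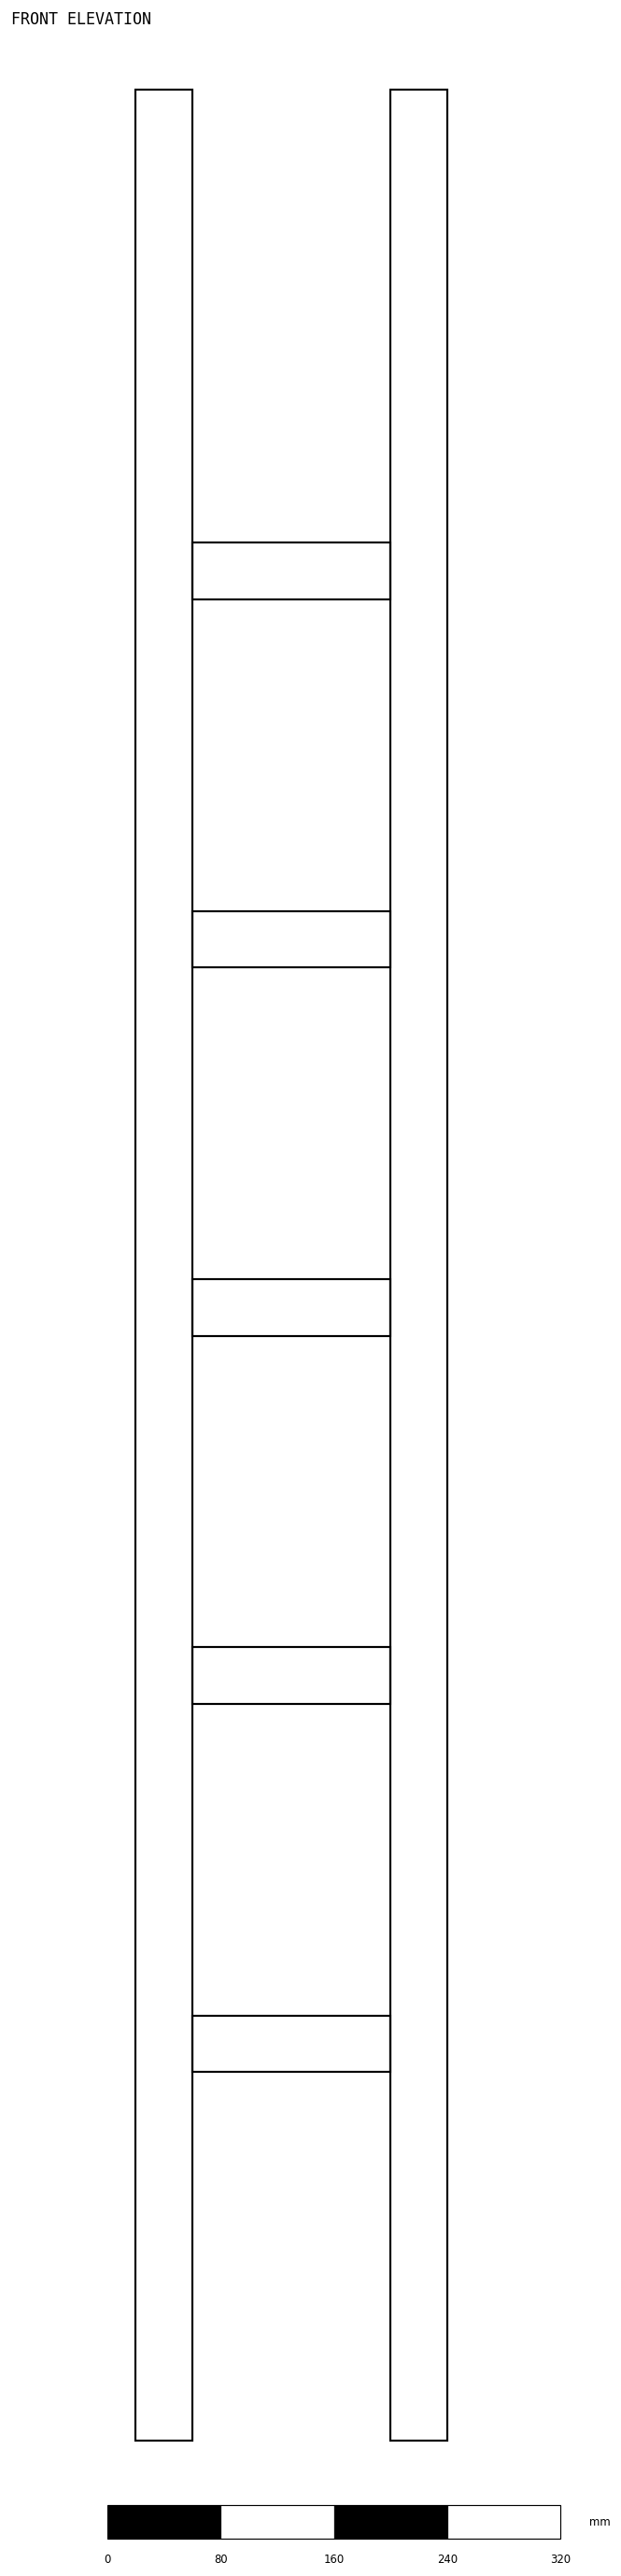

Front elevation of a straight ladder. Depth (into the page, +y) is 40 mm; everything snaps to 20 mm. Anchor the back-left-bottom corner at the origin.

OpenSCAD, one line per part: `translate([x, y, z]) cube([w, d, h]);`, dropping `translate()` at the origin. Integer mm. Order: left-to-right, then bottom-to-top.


cube([40, 40, 1660]);
translate([40, 0, 260]) cube([140, 40, 40]);
translate([40, 0, 520]) cube([140, 40, 40]);
translate([40, 0, 780]) cube([140, 40, 40]);
translate([40, 0, 1040]) cube([140, 40, 40]);
translate([40, 0, 1300]) cube([140, 40, 40]);
translate([180, 0, 0]) cube([40, 40, 1660]);


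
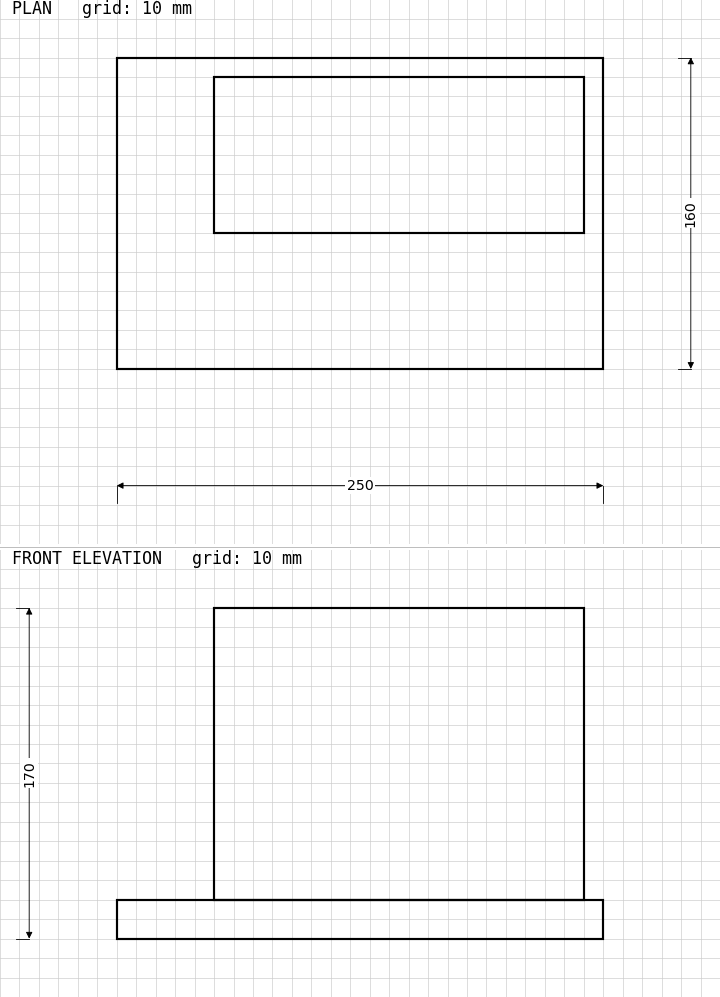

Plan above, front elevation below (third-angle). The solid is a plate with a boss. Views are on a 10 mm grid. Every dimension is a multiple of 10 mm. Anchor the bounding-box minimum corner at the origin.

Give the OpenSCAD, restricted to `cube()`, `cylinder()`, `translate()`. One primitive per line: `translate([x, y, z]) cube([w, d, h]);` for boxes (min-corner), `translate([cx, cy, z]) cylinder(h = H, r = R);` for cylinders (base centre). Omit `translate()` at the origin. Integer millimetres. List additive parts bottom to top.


cube([250, 160, 20]);
translate([50, 70, 20]) cube([190, 80, 150]);


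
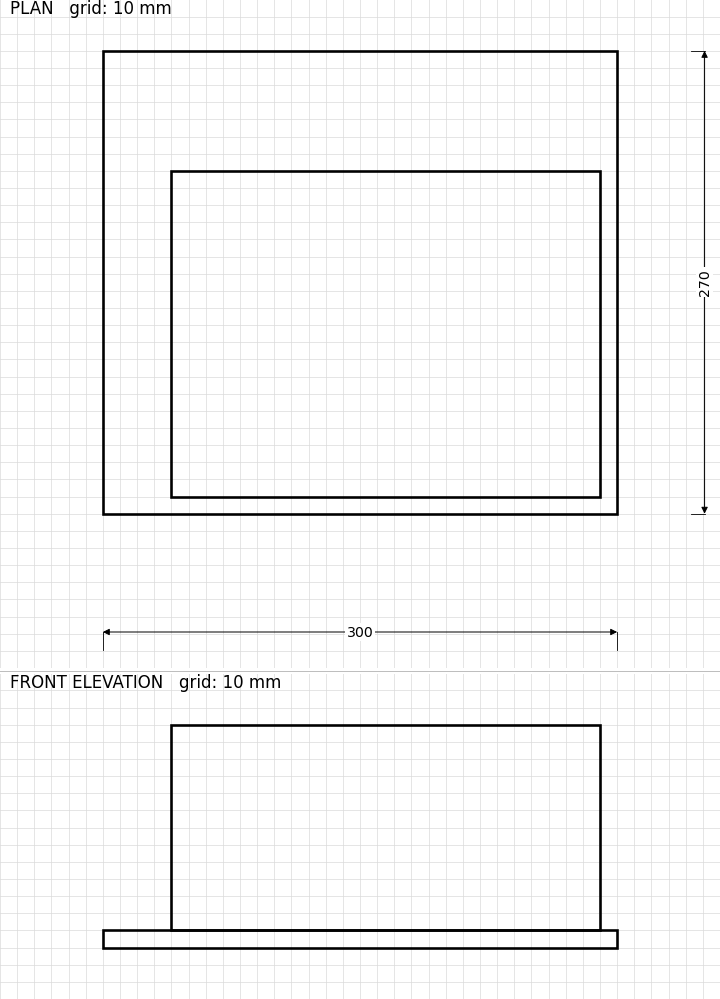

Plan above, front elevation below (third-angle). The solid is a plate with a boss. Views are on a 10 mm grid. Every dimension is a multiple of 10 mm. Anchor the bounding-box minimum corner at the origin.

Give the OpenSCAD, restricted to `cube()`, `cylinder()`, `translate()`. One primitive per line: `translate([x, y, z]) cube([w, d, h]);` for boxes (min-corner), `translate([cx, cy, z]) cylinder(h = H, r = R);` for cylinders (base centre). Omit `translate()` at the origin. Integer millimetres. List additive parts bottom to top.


cube([300, 270, 10]);
translate([40, 10, 10]) cube([250, 190, 120]);
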